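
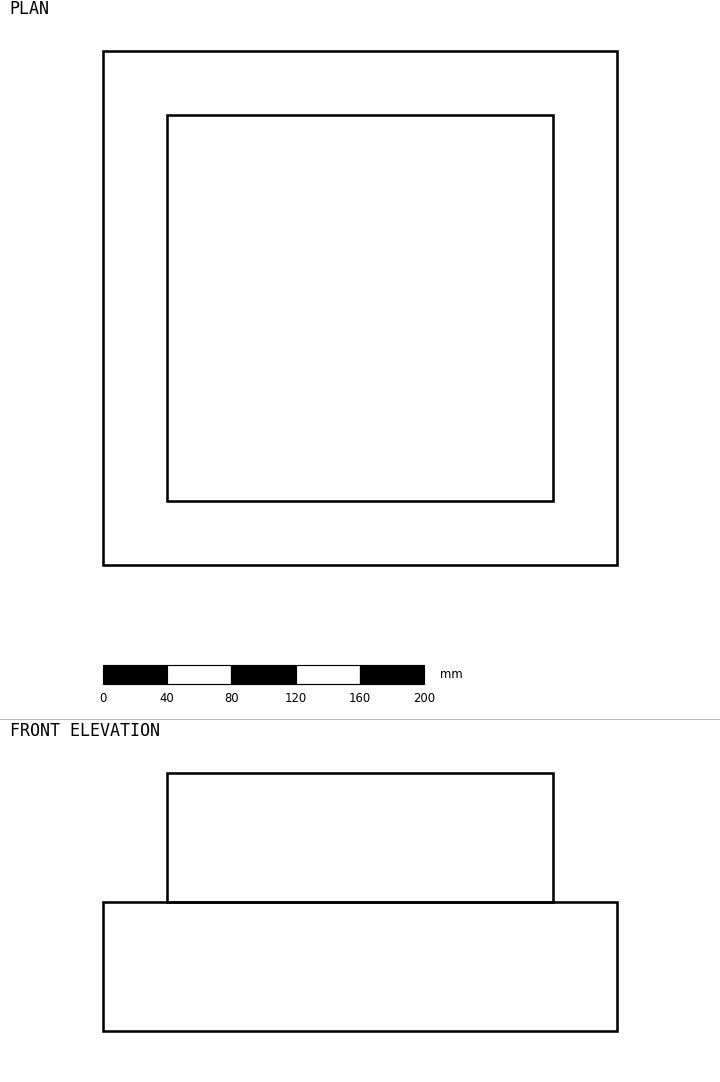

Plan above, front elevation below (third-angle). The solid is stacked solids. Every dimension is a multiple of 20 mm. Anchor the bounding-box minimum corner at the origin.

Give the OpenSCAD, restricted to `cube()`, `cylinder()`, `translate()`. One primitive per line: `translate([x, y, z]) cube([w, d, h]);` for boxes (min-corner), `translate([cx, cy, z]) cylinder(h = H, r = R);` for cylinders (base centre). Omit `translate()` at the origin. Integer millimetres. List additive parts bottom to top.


cube([320, 320, 80]);
translate([40, 40, 80]) cube([240, 240, 80]);


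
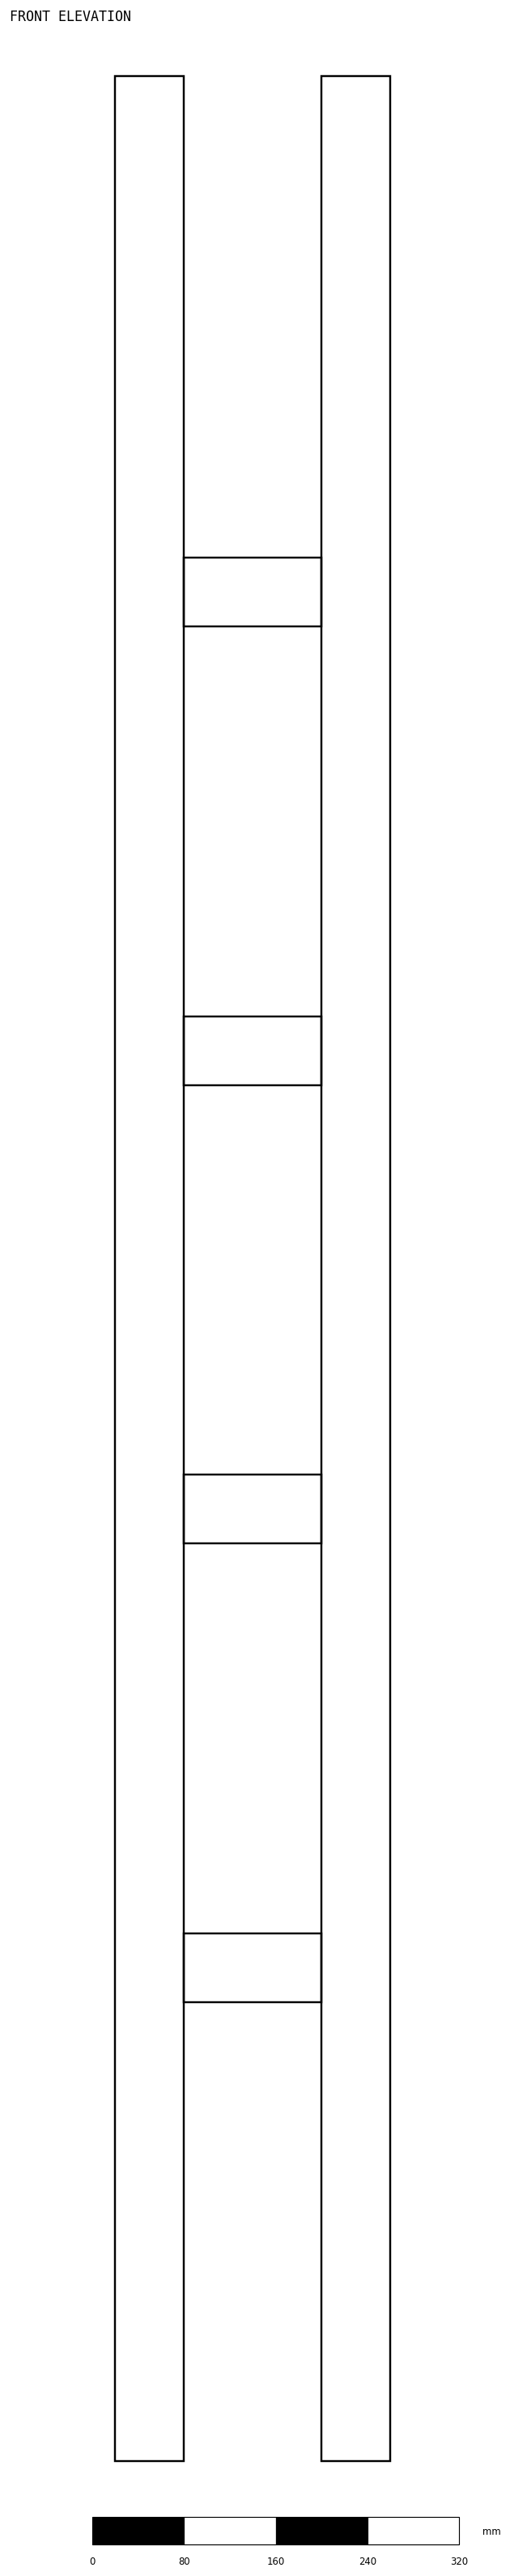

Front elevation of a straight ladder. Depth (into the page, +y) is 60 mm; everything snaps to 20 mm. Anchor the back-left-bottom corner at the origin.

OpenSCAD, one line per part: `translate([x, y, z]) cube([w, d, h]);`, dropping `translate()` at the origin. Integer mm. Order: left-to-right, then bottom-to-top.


cube([60, 60, 2080]);
translate([60, 0, 400]) cube([120, 60, 60]);
translate([60, 0, 800]) cube([120, 60, 60]);
translate([60, 0, 1200]) cube([120, 60, 60]);
translate([60, 0, 1600]) cube([120, 60, 60]);
translate([180, 0, 0]) cube([60, 60, 2080]);


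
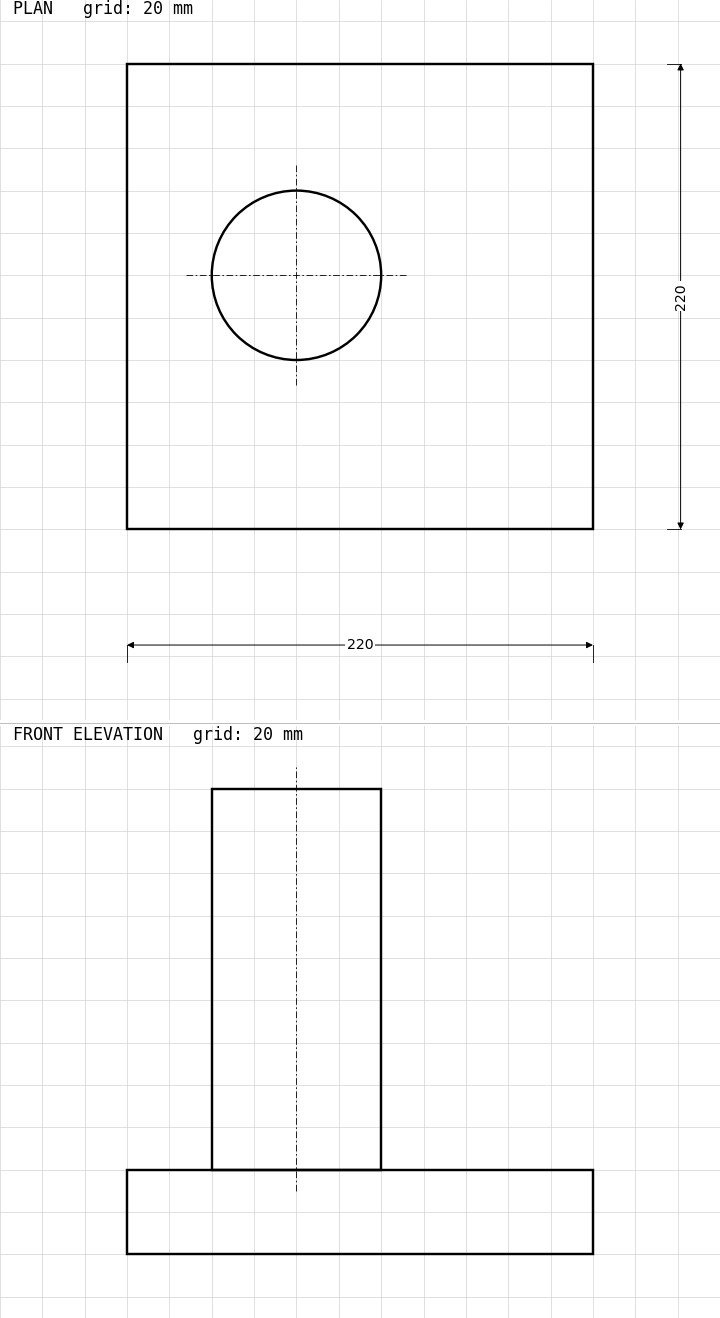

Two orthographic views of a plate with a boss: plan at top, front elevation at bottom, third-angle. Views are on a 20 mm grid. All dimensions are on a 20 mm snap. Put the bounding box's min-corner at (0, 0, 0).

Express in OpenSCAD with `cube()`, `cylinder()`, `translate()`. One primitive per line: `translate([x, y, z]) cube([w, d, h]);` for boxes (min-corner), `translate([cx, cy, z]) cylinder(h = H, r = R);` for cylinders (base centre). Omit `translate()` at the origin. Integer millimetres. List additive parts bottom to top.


cube([220, 220, 40]);
translate([80, 120, 40]) cylinder(h = 180, r = 40);


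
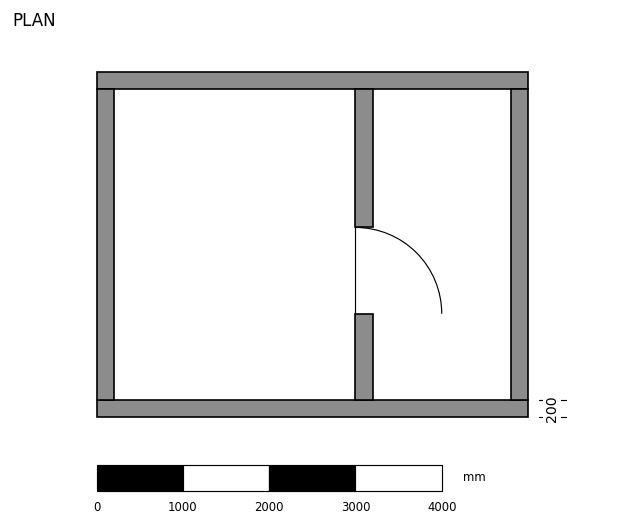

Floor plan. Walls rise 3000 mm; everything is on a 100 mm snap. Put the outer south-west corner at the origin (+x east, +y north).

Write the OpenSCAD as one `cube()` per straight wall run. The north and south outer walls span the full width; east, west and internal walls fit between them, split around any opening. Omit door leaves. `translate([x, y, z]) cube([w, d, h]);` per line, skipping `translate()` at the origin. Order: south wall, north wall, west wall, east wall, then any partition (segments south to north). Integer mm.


cube([5000, 200, 3000]);
translate([0, 3800, 0]) cube([5000, 200, 3000]);
translate([0, 200, 0]) cube([200, 3600, 3000]);
translate([4800, 200, 0]) cube([200, 3600, 3000]);
translate([3000, 200, 0]) cube([200, 1000, 3000]);
translate([3000, 2200, 0]) cube([200, 1600, 3000]);


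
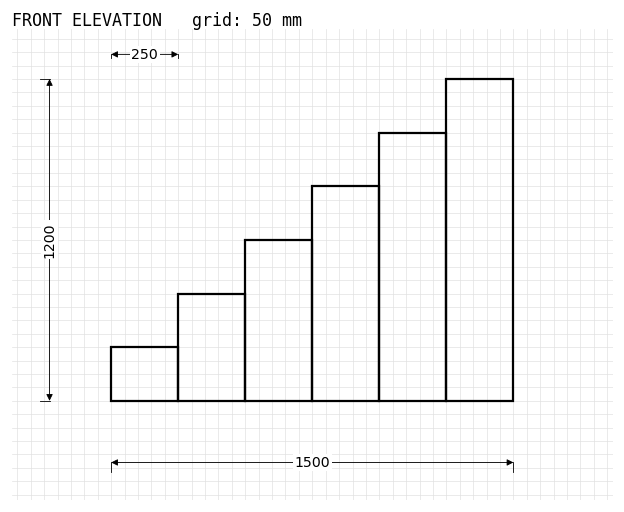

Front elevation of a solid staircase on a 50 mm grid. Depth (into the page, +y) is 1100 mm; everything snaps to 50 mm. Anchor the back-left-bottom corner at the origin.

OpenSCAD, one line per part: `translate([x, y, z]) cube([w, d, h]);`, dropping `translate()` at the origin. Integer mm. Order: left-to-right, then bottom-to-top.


cube([250, 1100, 200]);
translate([250, 0, 0]) cube([250, 1100, 400]);
translate([500, 0, 0]) cube([250, 1100, 600]);
translate([750, 0, 0]) cube([250, 1100, 800]);
translate([1000, 0, 0]) cube([250, 1100, 1000]);
translate([1250, 0, 0]) cube([250, 1100, 1200]);


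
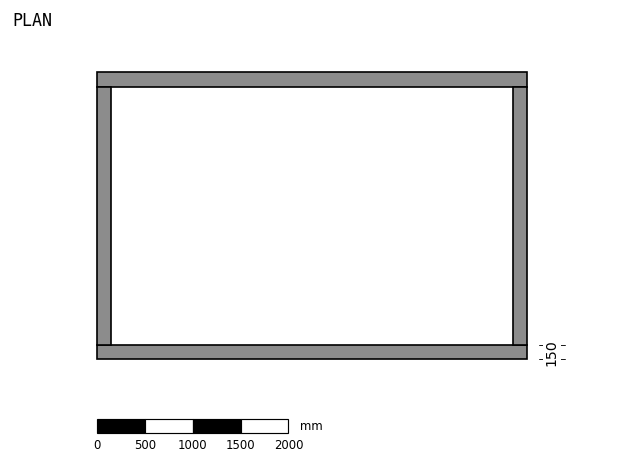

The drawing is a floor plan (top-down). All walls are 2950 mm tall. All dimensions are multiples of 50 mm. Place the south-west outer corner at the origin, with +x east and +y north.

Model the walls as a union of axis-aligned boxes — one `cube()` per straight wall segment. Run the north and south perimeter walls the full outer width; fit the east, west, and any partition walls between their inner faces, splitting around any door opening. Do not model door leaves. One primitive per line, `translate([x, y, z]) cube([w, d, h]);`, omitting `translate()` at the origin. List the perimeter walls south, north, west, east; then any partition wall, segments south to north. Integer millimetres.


cube([4500, 150, 2950]);
translate([0, 2850, 0]) cube([4500, 150, 2950]);
translate([0, 150, 0]) cube([150, 2700, 2950]);
translate([4350, 150, 0]) cube([150, 2700, 2950]);


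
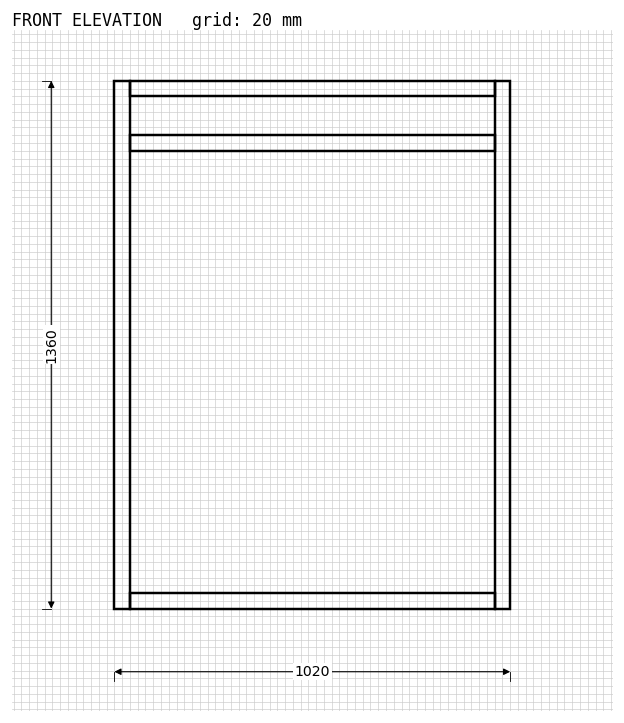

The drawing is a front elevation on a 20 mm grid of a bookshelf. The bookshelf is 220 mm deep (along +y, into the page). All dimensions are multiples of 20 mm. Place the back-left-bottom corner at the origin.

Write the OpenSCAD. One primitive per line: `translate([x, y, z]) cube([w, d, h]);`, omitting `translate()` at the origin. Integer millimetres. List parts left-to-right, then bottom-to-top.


cube([40, 220, 1360]);
translate([40, 0, 0]) cube([940, 220, 40]);
translate([40, 0, 1180]) cube([940, 220, 40]);
translate([40, 0, 1320]) cube([940, 220, 40]);
translate([980, 0, 0]) cube([40, 220, 1360]);


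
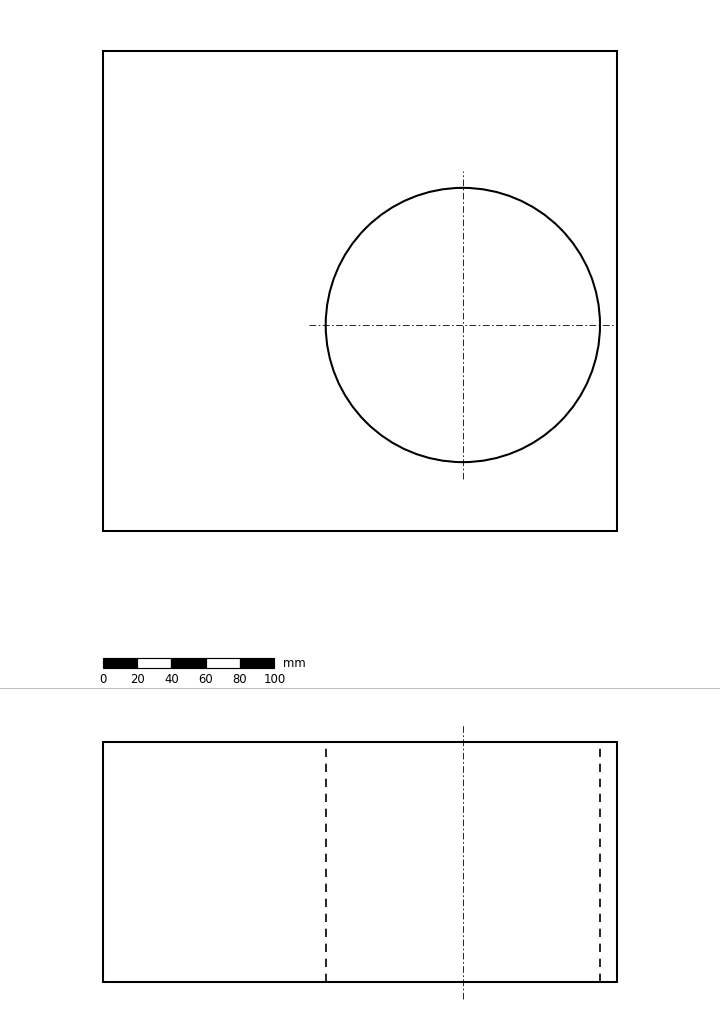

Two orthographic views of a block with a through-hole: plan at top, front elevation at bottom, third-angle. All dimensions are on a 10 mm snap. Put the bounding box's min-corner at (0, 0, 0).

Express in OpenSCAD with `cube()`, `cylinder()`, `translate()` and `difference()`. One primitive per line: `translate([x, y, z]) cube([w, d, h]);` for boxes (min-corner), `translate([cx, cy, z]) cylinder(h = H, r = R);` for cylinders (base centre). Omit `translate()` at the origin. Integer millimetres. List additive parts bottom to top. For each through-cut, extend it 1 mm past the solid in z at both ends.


difference() {
  cube([300, 280, 140]);
  translate([210, 120, -1]) cylinder(h = 142, r = 80);
}


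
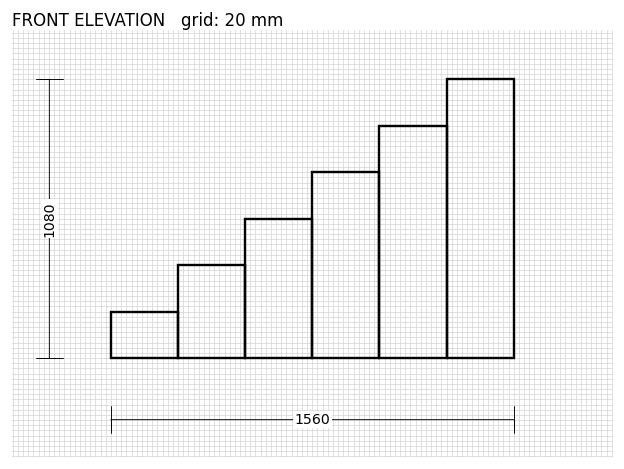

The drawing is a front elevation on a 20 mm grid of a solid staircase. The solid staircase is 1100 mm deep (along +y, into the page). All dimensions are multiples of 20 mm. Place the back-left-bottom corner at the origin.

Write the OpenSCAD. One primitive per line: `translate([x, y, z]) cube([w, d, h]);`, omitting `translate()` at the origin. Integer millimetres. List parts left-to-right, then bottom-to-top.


cube([260, 1100, 180]);
translate([260, 0, 0]) cube([260, 1100, 360]);
translate([520, 0, 0]) cube([260, 1100, 540]);
translate([780, 0, 0]) cube([260, 1100, 720]);
translate([1040, 0, 0]) cube([260, 1100, 900]);
translate([1300, 0, 0]) cube([260, 1100, 1080]);


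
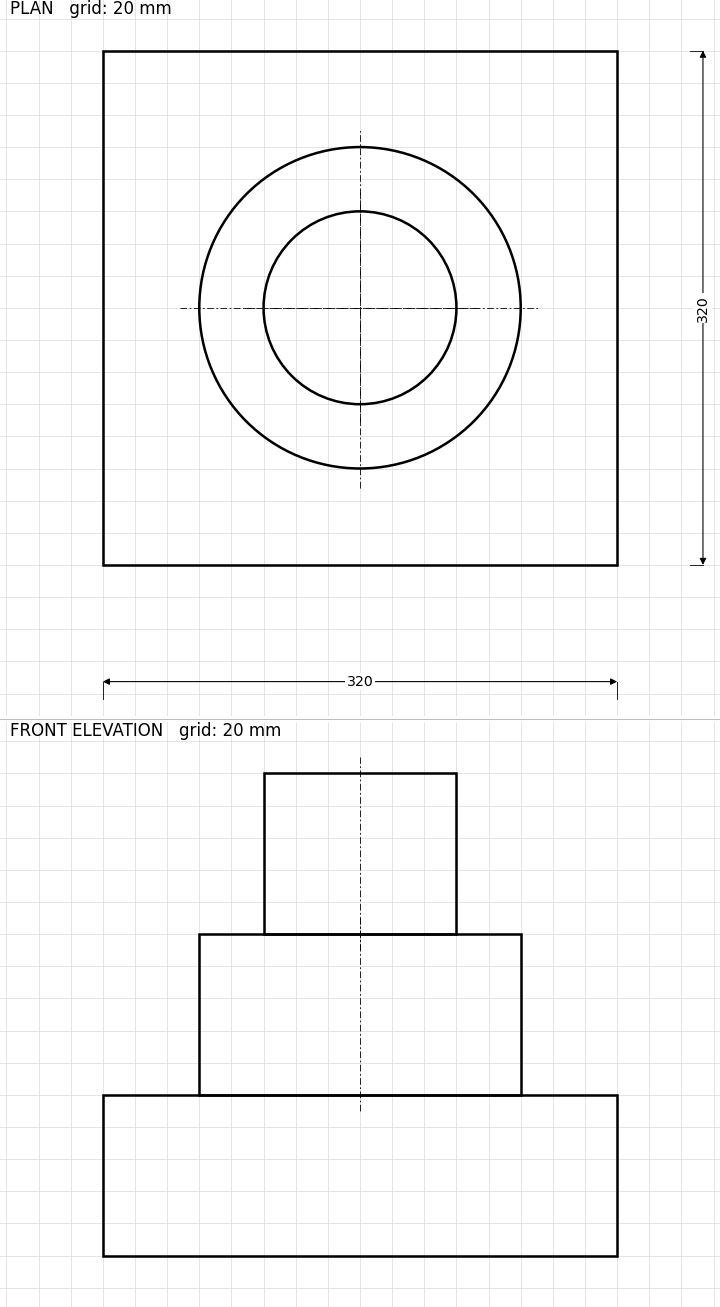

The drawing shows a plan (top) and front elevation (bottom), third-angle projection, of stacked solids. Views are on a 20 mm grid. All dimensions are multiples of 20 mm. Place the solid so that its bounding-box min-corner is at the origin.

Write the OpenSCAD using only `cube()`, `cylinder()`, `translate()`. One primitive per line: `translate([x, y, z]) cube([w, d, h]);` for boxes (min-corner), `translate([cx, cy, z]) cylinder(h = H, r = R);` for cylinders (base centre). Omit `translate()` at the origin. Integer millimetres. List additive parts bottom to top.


cube([320, 320, 100]);
translate([160, 160, 100]) cylinder(h = 100, r = 100);
translate([160, 160, 200]) cylinder(h = 100, r = 60);


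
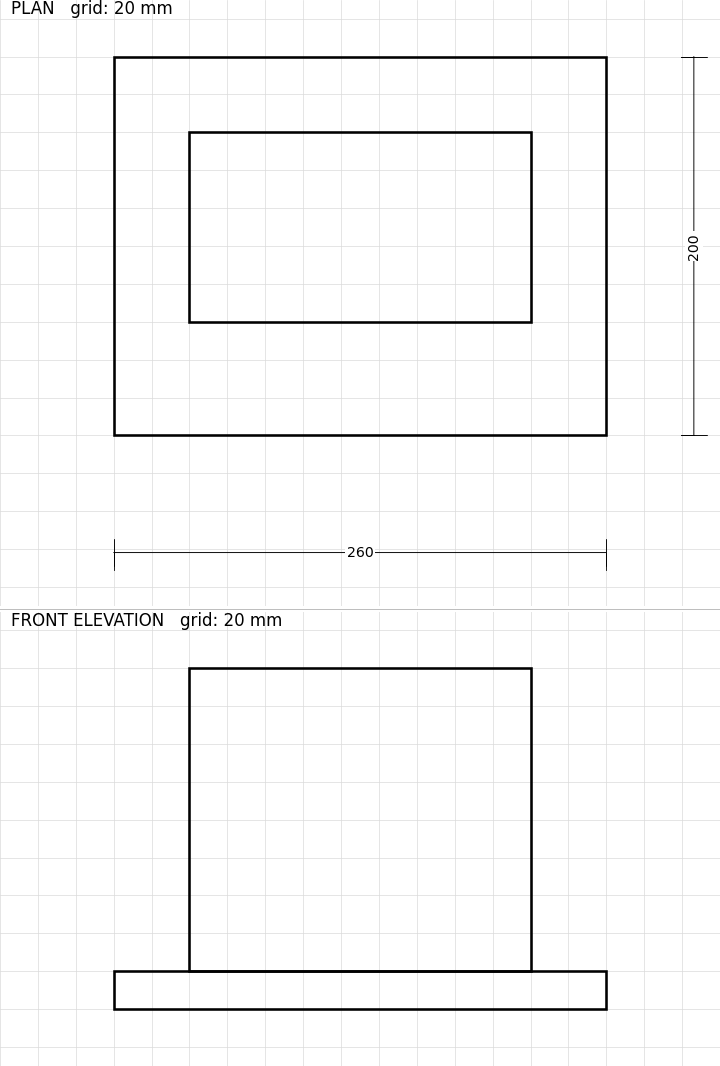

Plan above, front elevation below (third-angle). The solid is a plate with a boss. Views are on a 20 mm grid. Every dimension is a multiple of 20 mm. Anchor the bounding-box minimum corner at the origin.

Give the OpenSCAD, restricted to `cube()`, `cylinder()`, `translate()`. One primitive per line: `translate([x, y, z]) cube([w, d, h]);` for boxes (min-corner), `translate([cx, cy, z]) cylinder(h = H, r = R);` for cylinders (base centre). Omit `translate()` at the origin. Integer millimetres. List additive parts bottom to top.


cube([260, 200, 20]);
translate([40, 60, 20]) cube([180, 100, 160]);


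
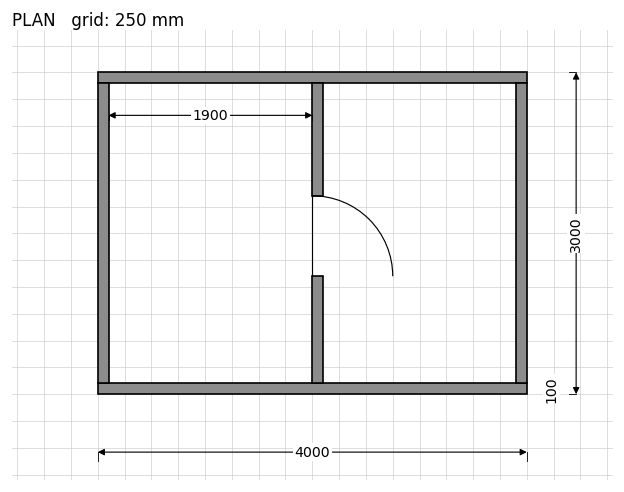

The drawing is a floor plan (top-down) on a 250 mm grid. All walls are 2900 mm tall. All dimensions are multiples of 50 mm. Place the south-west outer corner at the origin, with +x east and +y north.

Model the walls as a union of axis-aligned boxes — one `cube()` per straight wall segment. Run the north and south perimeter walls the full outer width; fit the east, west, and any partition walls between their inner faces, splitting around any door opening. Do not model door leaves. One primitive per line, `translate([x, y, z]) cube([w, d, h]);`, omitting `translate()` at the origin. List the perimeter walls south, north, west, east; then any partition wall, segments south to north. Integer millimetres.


cube([4000, 100, 2900]);
translate([0, 2900, 0]) cube([4000, 100, 2900]);
translate([0, 100, 0]) cube([100, 2800, 2900]);
translate([3900, 100, 0]) cube([100, 2800, 2900]);
translate([2000, 100, 0]) cube([100, 1000, 2900]);
translate([2000, 1850, 0]) cube([100, 1050, 2900]);


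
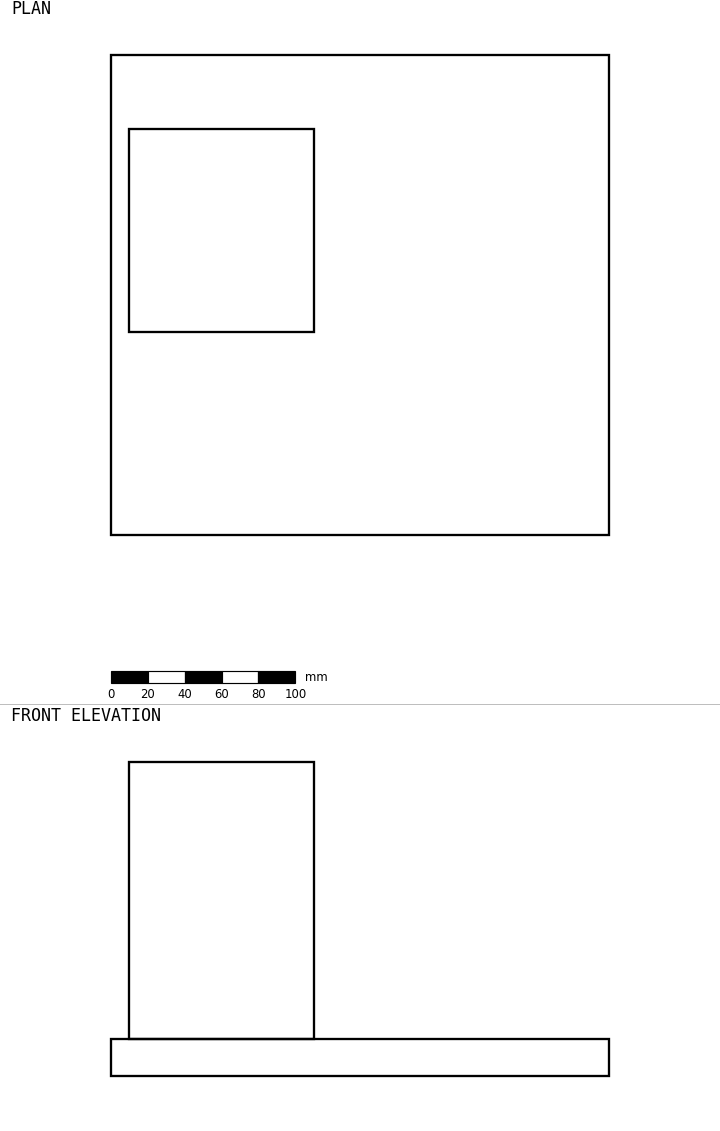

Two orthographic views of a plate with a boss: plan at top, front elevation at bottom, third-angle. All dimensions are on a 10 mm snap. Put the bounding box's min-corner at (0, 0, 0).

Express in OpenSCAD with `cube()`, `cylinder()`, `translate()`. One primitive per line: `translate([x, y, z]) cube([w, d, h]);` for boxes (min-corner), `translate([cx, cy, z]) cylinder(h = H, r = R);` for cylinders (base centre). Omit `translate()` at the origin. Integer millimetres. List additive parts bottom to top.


cube([270, 260, 20]);
translate([10, 110, 20]) cube([100, 110, 150]);


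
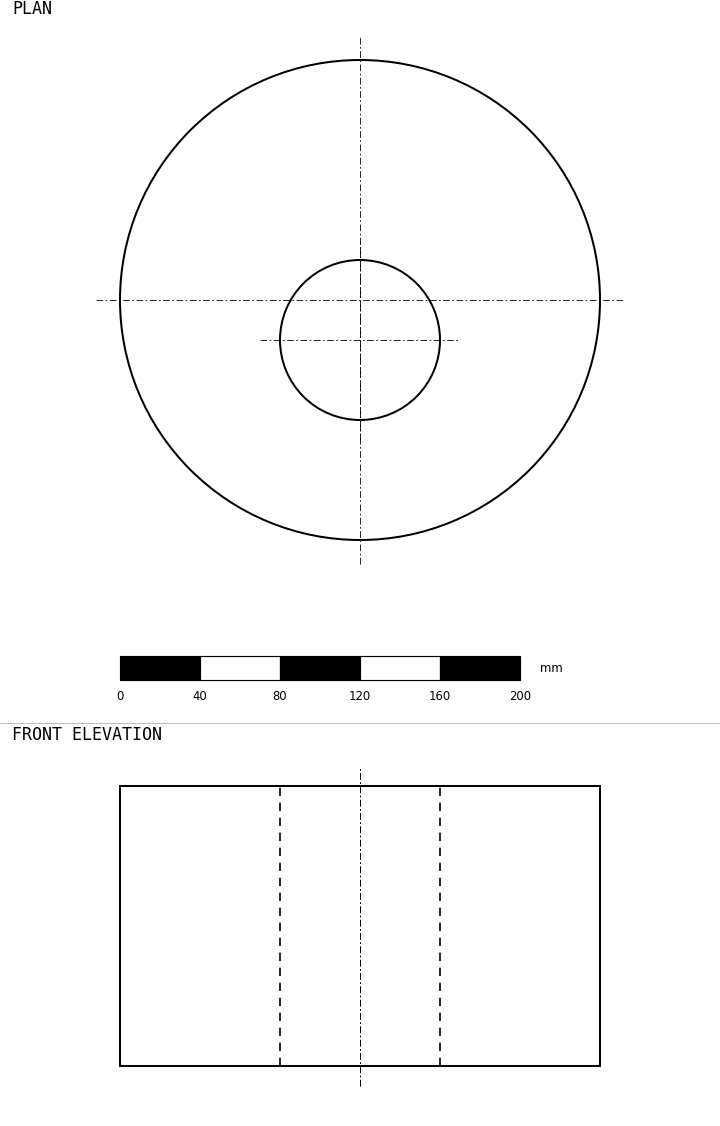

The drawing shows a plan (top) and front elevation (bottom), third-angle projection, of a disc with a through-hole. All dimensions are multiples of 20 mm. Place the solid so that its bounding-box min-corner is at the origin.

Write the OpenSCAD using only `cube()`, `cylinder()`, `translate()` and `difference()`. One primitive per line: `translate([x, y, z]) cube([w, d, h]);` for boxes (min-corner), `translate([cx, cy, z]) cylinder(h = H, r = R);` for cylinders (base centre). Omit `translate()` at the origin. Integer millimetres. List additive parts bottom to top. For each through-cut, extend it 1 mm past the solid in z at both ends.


difference() {
  translate([120, 120, 0]) cylinder(h = 140, r = 120);
  translate([120, 100, -1]) cylinder(h = 142, r = 40);
}


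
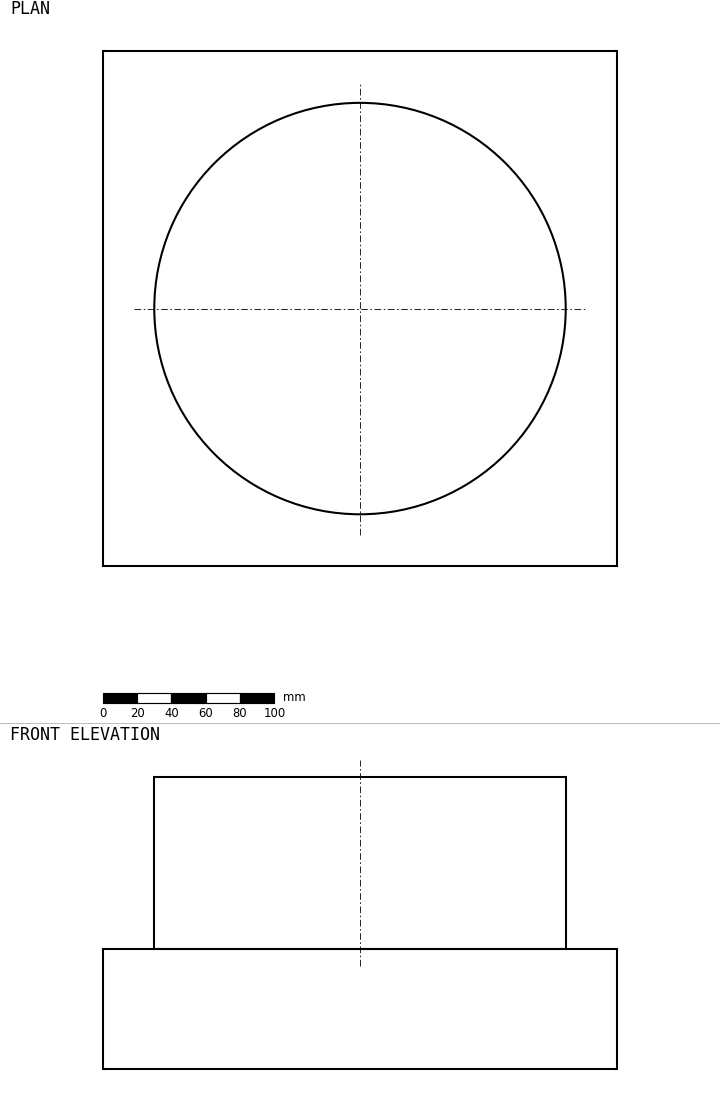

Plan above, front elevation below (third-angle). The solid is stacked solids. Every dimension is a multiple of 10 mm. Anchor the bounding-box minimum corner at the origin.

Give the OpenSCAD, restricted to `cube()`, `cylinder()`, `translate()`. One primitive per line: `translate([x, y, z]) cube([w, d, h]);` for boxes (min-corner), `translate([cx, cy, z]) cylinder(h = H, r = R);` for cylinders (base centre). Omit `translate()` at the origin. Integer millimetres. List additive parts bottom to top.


cube([300, 300, 70]);
translate([150, 150, 70]) cylinder(h = 100, r = 120);


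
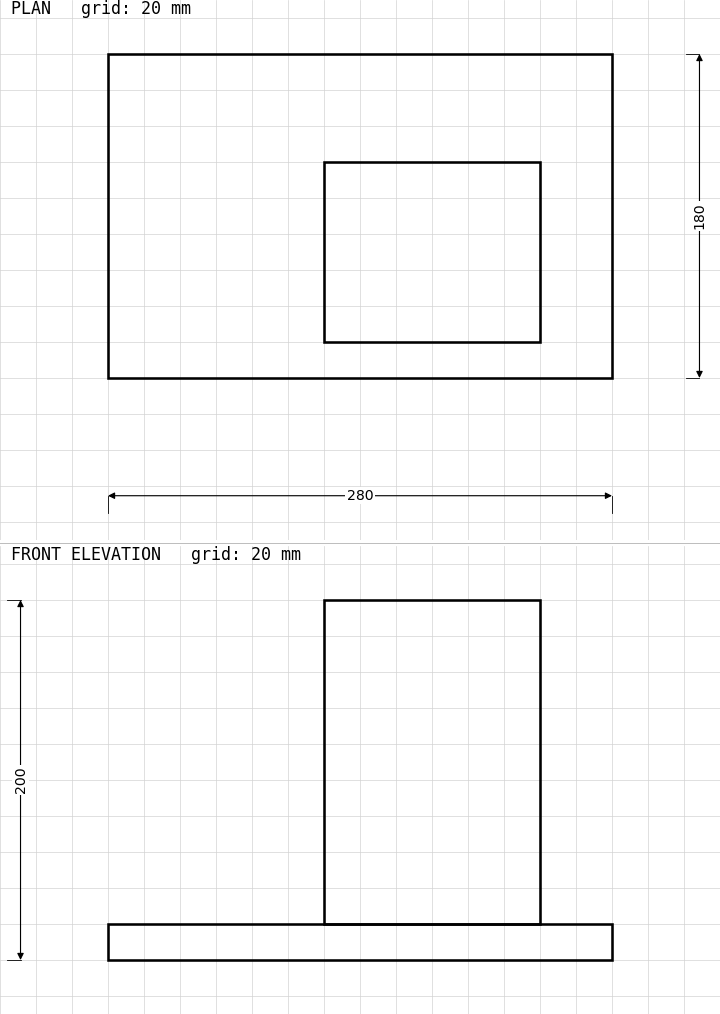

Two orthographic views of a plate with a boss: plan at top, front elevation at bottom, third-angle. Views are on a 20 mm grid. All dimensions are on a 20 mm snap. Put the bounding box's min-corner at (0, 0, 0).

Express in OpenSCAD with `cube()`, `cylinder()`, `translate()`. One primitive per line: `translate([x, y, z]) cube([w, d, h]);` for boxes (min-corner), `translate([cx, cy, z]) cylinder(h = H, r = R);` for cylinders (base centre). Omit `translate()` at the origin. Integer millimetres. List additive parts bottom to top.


cube([280, 180, 20]);
translate([120, 20, 20]) cube([120, 100, 180]);


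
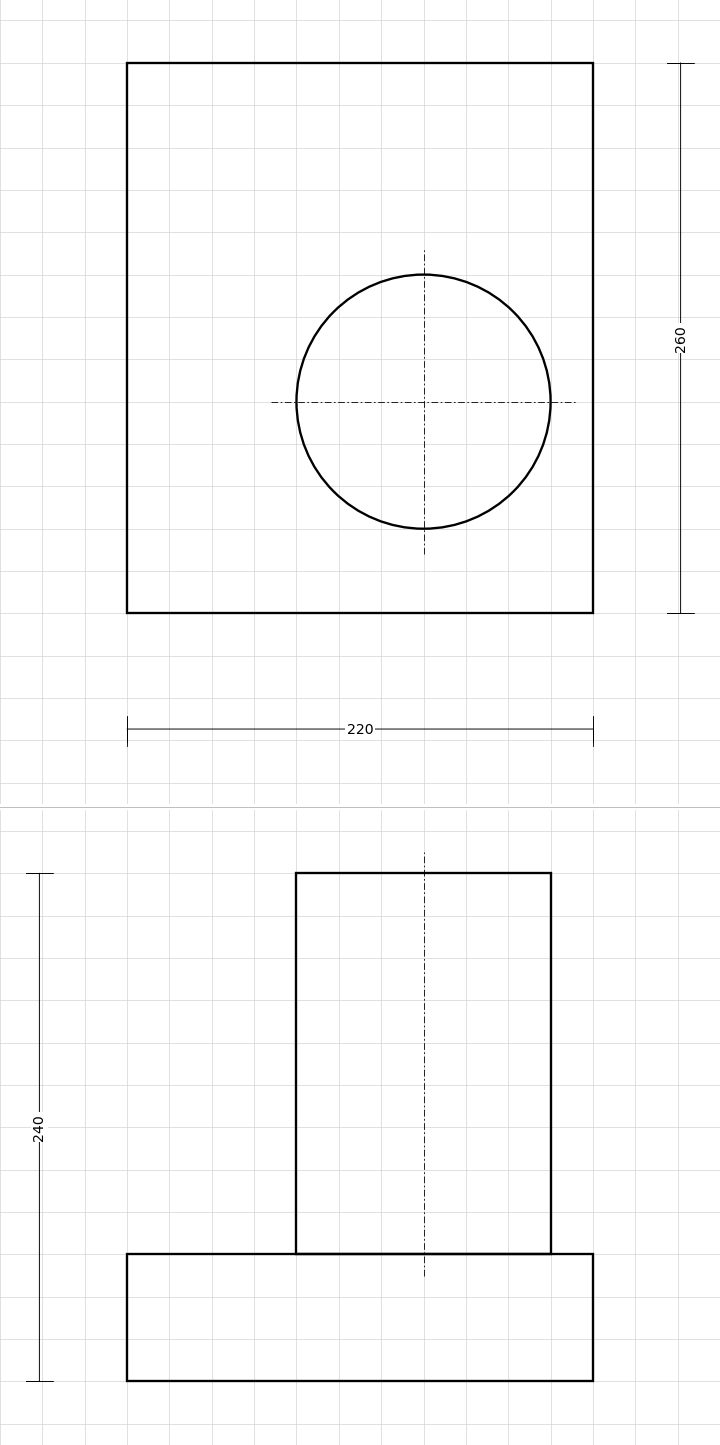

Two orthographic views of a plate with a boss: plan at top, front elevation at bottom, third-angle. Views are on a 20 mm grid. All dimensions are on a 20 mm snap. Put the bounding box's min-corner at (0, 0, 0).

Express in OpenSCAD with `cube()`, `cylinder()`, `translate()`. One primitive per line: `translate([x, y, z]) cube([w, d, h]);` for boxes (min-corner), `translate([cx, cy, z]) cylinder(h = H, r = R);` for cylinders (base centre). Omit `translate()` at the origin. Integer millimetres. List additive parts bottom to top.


cube([220, 260, 60]);
translate([140, 100, 60]) cylinder(h = 180, r = 60);


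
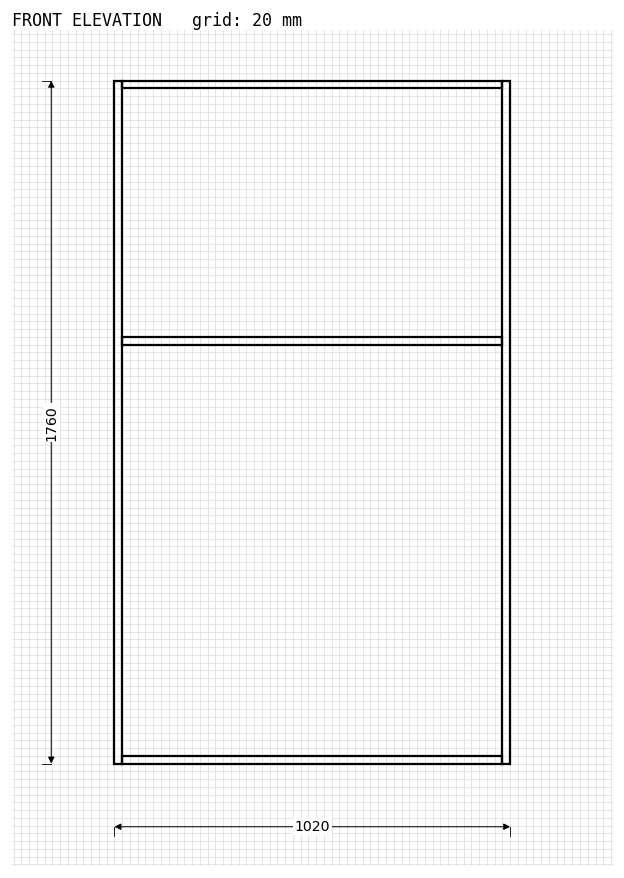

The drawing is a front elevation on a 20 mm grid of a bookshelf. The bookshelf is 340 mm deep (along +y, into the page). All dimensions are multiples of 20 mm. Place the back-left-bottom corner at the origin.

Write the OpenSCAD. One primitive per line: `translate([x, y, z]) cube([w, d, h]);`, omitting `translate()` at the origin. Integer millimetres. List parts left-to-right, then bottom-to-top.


cube([20, 340, 1760]);
translate([20, 0, 0]) cube([980, 340, 20]);
translate([20, 0, 1080]) cube([980, 340, 20]);
translate([20, 0, 1740]) cube([980, 340, 20]);
translate([1000, 0, 0]) cube([20, 340, 1760]);


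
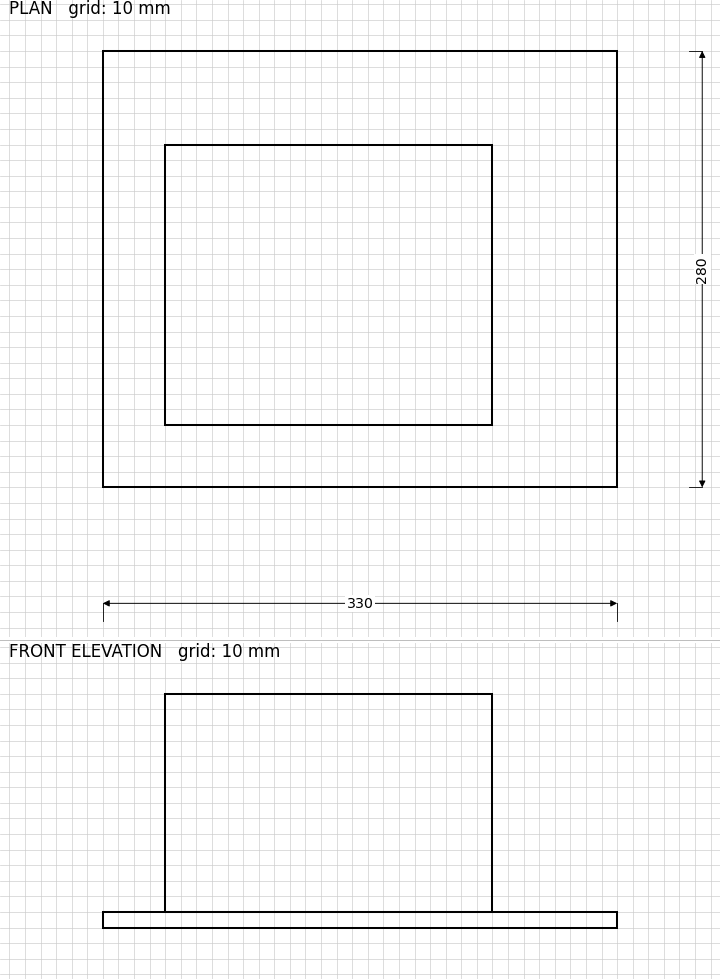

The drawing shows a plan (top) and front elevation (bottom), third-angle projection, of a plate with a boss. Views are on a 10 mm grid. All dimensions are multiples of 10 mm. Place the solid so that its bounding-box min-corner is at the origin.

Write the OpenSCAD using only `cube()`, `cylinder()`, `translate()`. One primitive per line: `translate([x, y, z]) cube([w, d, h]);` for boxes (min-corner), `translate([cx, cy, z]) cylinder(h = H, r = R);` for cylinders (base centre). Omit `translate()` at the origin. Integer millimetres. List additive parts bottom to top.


cube([330, 280, 10]);
translate([40, 40, 10]) cube([210, 180, 140]);


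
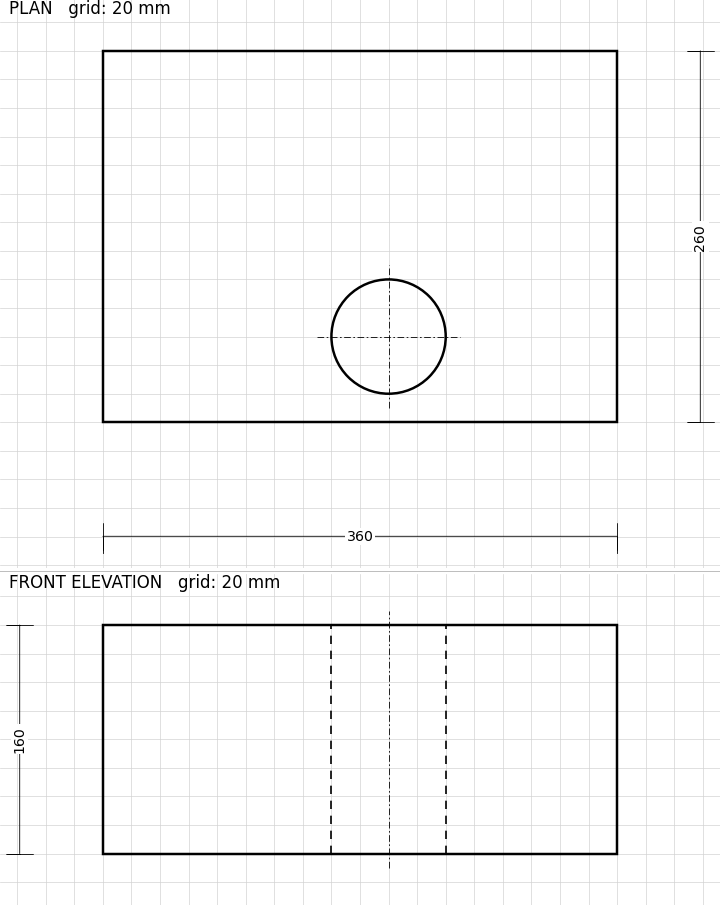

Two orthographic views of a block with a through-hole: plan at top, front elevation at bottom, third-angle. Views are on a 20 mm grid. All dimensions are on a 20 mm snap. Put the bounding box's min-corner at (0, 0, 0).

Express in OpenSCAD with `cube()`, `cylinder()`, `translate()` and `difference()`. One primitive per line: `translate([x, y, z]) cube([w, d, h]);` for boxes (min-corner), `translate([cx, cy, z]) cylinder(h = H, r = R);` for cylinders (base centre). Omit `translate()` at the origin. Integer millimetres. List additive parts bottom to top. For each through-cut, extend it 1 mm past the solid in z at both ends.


difference() {
  cube([360, 260, 160]);
  translate([200, 60, -1]) cylinder(h = 162, r = 40);
}


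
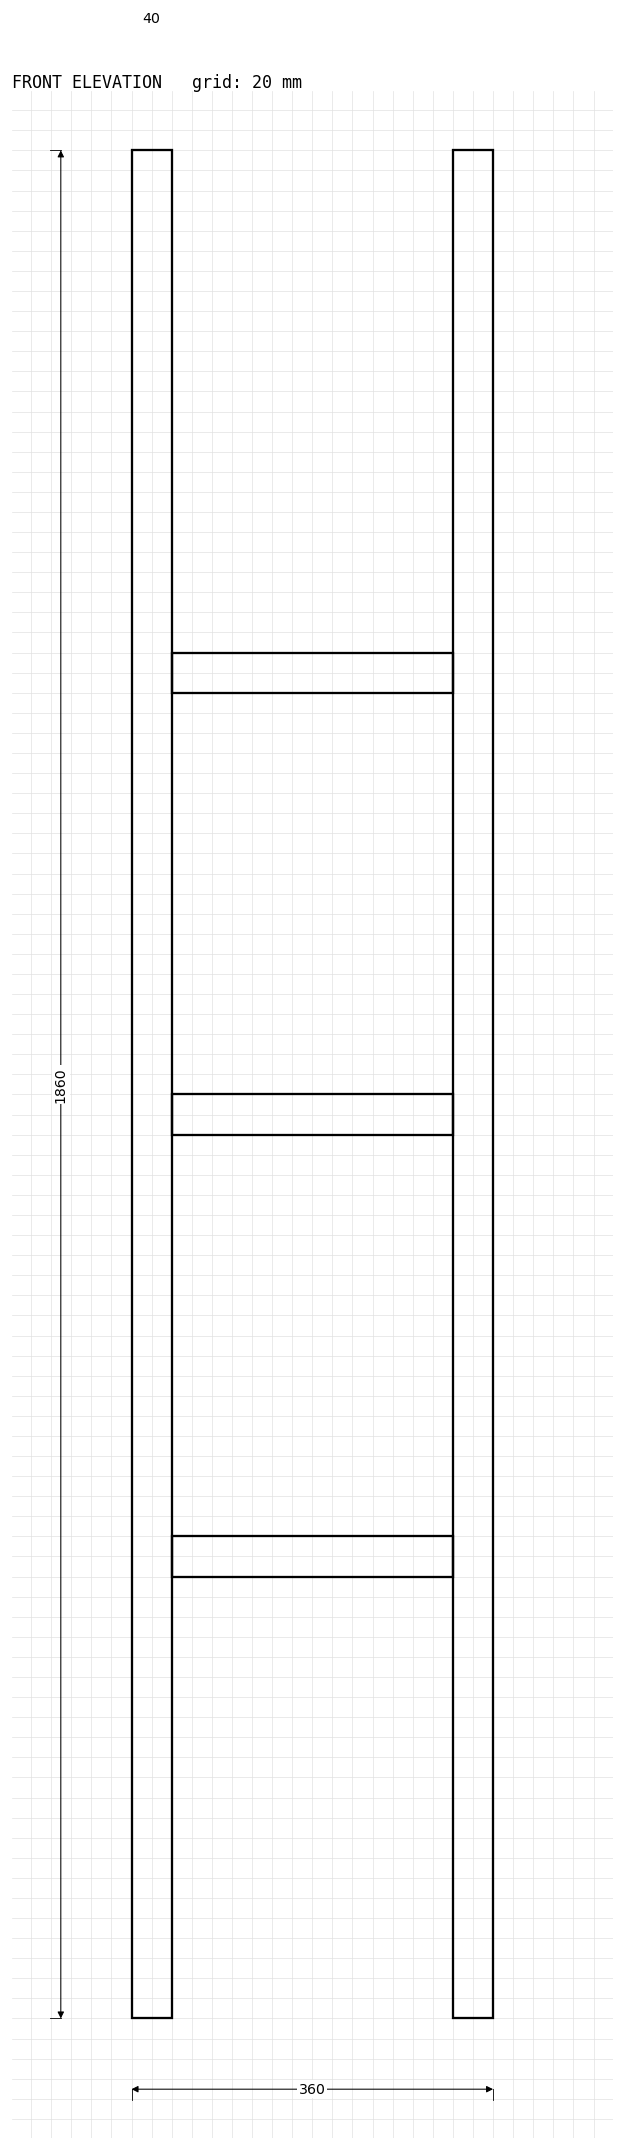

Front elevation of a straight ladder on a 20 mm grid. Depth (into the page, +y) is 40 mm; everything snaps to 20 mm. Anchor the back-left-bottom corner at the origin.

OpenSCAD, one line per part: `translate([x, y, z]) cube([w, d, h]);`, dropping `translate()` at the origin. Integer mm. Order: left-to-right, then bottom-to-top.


cube([40, 40, 1860]);
translate([40, 0, 440]) cube([280, 40, 40]);
translate([40, 0, 880]) cube([280, 40, 40]);
translate([40, 0, 1320]) cube([280, 40, 40]);
translate([320, 0, 0]) cube([40, 40, 1860]);


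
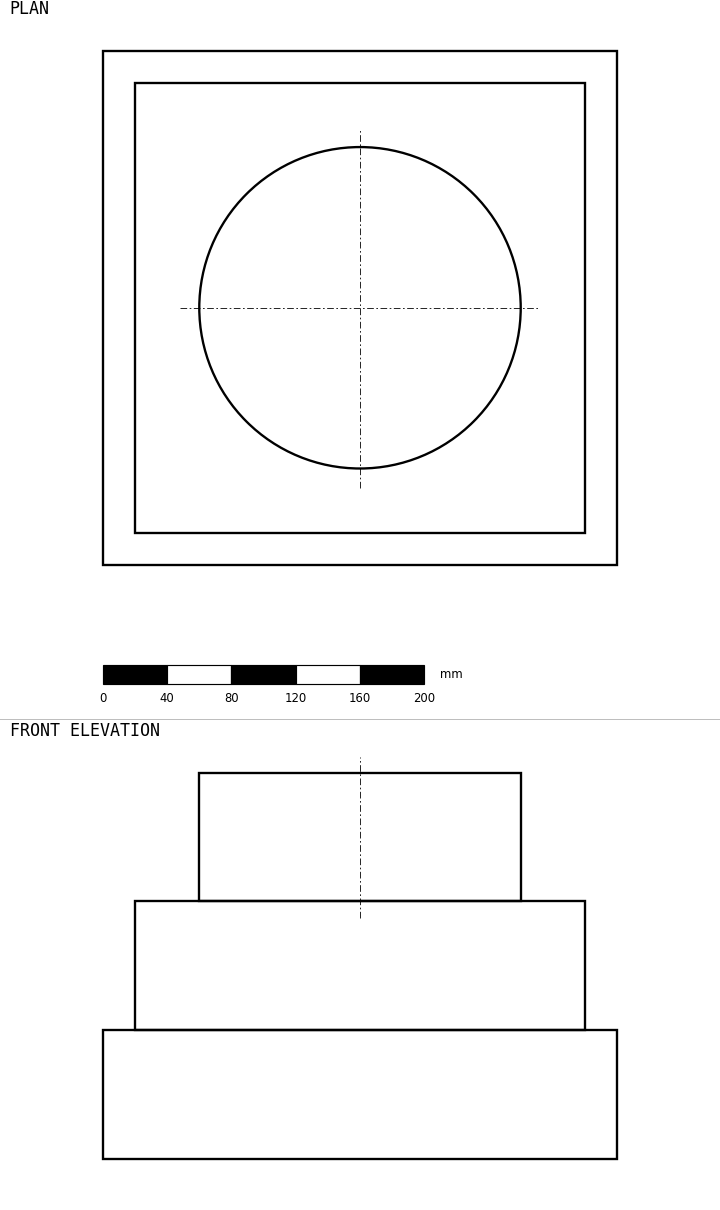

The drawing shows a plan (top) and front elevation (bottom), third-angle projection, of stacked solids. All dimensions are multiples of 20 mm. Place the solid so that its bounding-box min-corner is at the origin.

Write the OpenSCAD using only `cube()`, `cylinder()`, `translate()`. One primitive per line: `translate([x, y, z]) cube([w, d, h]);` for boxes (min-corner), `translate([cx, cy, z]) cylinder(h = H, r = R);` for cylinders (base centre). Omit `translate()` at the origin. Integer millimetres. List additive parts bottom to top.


cube([320, 320, 80]);
translate([20, 20, 80]) cube([280, 280, 80]);
translate([160, 160, 160]) cylinder(h = 80, r = 100);


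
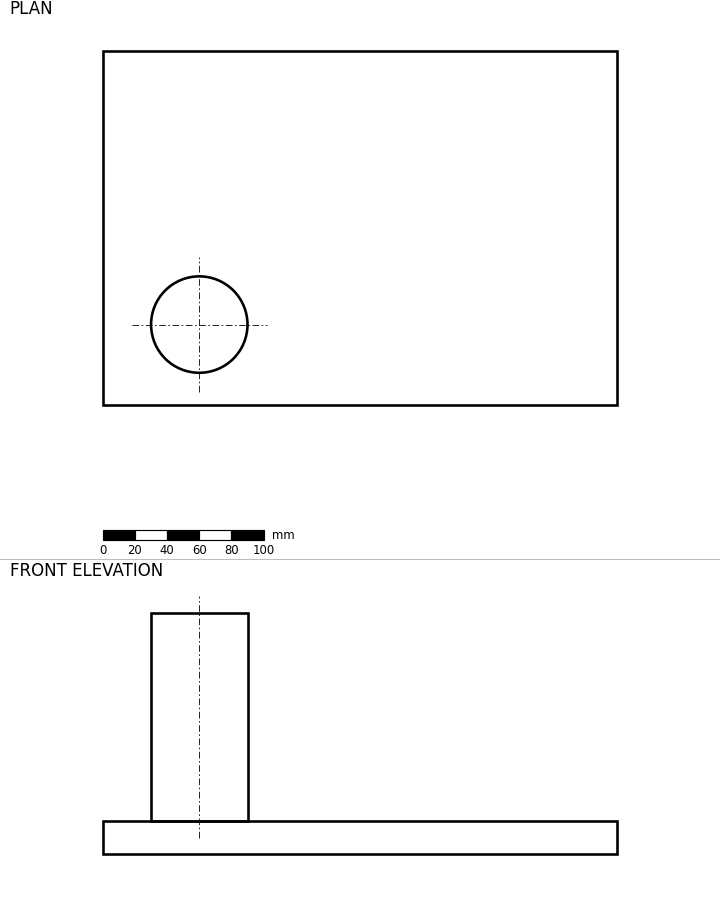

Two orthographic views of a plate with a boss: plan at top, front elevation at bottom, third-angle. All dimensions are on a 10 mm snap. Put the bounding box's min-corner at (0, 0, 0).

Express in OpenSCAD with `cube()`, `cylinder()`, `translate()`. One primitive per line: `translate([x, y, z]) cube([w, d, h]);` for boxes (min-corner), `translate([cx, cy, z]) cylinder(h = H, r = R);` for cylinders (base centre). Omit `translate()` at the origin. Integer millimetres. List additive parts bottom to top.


cube([320, 220, 20]);
translate([60, 50, 20]) cylinder(h = 130, r = 30);


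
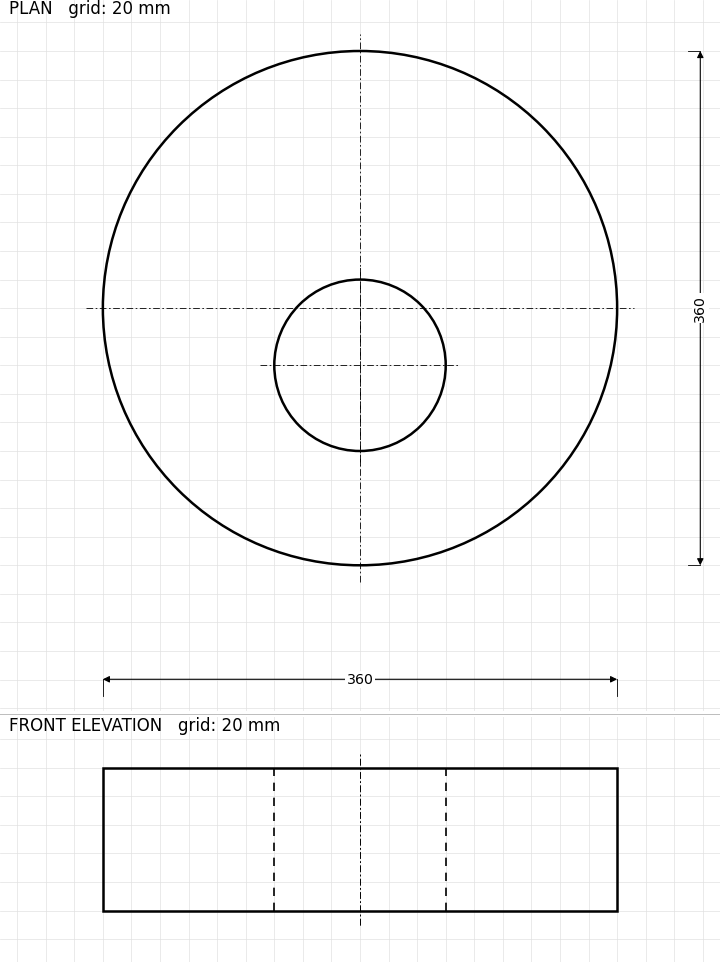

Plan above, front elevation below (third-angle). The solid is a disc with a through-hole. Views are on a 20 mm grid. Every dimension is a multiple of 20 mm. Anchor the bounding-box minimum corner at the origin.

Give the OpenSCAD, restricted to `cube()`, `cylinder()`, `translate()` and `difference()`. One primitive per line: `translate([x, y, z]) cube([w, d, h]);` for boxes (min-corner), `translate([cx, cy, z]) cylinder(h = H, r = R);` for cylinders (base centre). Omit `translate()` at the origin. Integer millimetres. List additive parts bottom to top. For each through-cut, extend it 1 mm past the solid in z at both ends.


difference() {
  translate([180, 180, 0]) cylinder(h = 100, r = 180);
  translate([180, 140, -1]) cylinder(h = 102, r = 60);
}


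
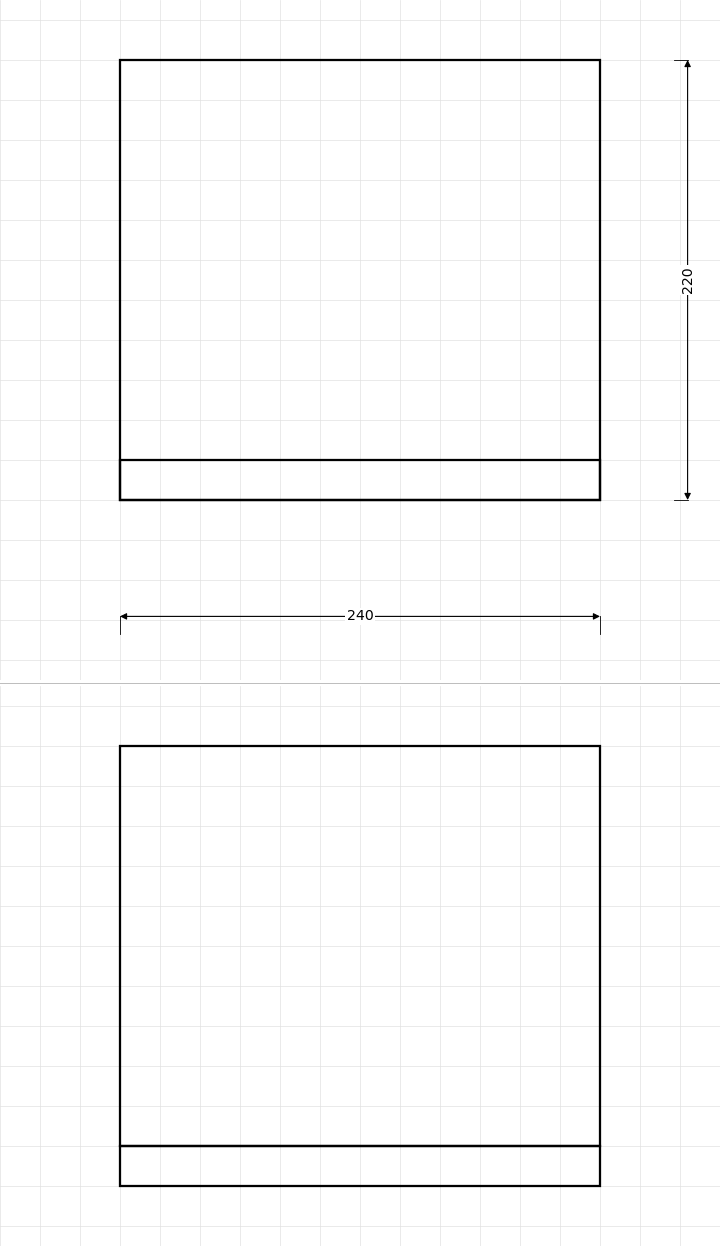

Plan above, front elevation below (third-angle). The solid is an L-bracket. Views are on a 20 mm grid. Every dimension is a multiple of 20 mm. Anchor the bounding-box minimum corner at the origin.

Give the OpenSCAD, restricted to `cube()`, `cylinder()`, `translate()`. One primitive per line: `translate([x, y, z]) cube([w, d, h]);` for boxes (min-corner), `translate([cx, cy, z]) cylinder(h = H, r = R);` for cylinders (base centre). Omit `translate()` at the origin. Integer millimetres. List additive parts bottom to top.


cube([240, 220, 20]);
translate([0, 0, 20]) cube([240, 20, 200]);


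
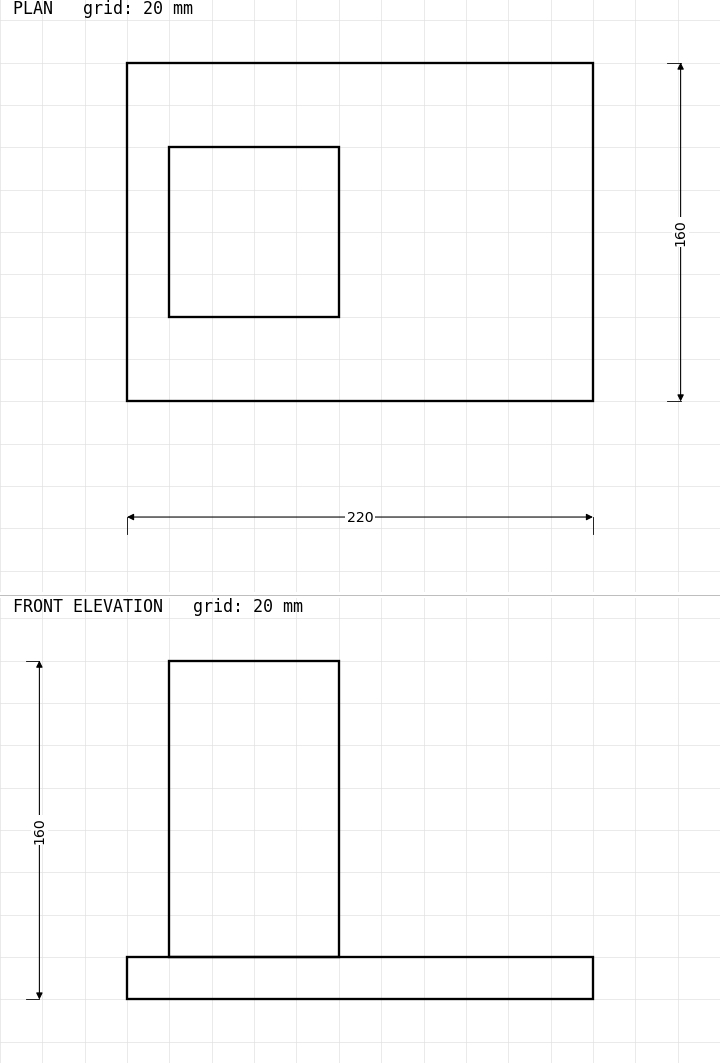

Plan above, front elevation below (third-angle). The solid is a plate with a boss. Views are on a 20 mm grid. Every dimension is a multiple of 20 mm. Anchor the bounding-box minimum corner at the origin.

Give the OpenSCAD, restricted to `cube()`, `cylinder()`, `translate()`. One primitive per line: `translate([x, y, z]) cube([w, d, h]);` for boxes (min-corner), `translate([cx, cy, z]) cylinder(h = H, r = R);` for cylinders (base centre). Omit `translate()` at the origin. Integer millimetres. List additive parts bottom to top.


cube([220, 160, 20]);
translate([20, 40, 20]) cube([80, 80, 140]);


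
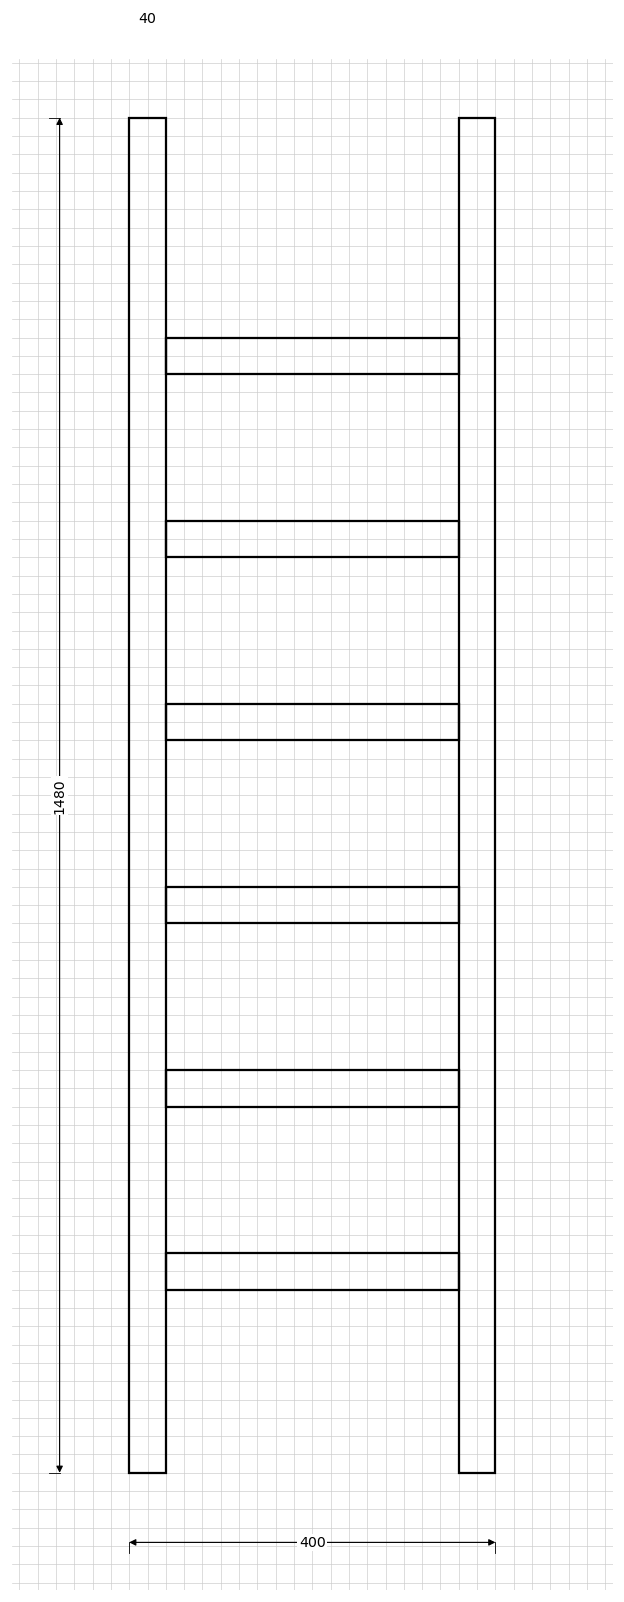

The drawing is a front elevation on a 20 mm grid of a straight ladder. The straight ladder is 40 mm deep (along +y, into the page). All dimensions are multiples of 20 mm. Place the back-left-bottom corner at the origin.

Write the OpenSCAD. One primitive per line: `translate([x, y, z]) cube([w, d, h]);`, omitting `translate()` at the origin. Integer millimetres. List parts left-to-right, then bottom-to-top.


cube([40, 40, 1480]);
translate([40, 0, 200]) cube([320, 40, 40]);
translate([40, 0, 400]) cube([320, 40, 40]);
translate([40, 0, 600]) cube([320, 40, 40]);
translate([40, 0, 800]) cube([320, 40, 40]);
translate([40, 0, 1000]) cube([320, 40, 40]);
translate([40, 0, 1200]) cube([320, 40, 40]);
translate([360, 0, 0]) cube([40, 40, 1480]);


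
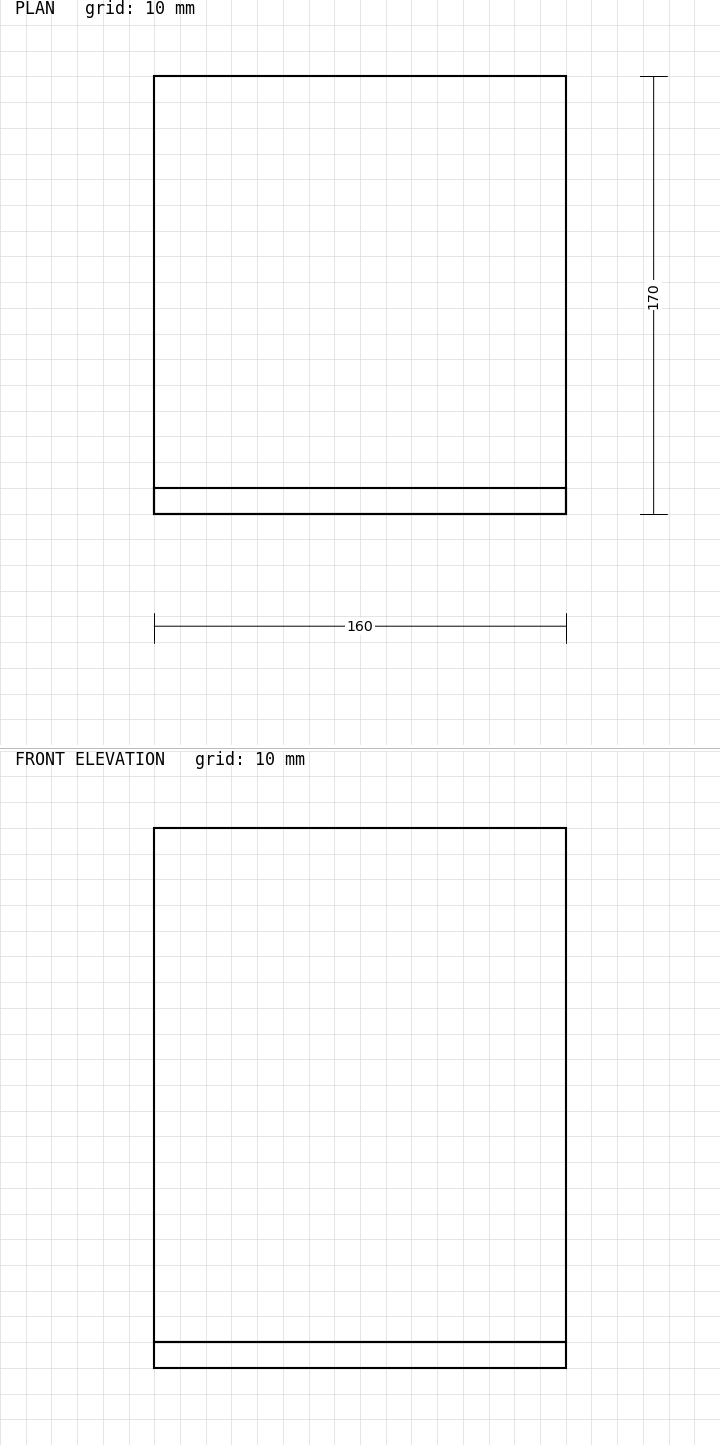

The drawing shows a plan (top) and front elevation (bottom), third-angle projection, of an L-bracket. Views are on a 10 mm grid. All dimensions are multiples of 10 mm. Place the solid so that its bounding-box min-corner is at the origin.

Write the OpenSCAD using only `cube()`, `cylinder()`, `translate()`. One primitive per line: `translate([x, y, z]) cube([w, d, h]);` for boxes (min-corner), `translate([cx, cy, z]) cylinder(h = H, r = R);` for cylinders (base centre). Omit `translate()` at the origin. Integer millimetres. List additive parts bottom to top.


cube([160, 170, 10]);
translate([0, 0, 10]) cube([160, 10, 200]);


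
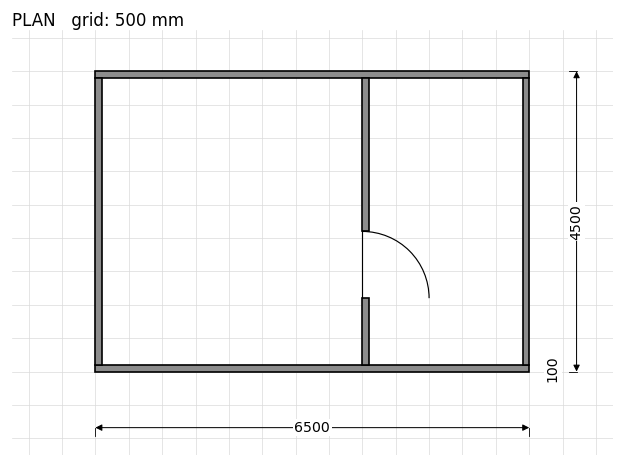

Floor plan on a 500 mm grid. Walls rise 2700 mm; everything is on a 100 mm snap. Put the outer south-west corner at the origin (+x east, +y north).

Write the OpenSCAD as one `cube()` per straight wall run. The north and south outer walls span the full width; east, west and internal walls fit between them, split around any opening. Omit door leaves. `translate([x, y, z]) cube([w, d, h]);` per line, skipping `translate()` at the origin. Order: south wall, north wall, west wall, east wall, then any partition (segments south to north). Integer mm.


cube([6500, 100, 2700]);
translate([0, 4400, 0]) cube([6500, 100, 2700]);
translate([0, 100, 0]) cube([100, 4300, 2700]);
translate([6400, 100, 0]) cube([100, 4300, 2700]);
translate([4000, 100, 0]) cube([100, 1000, 2700]);
translate([4000, 2100, 0]) cube([100, 2300, 2700]);


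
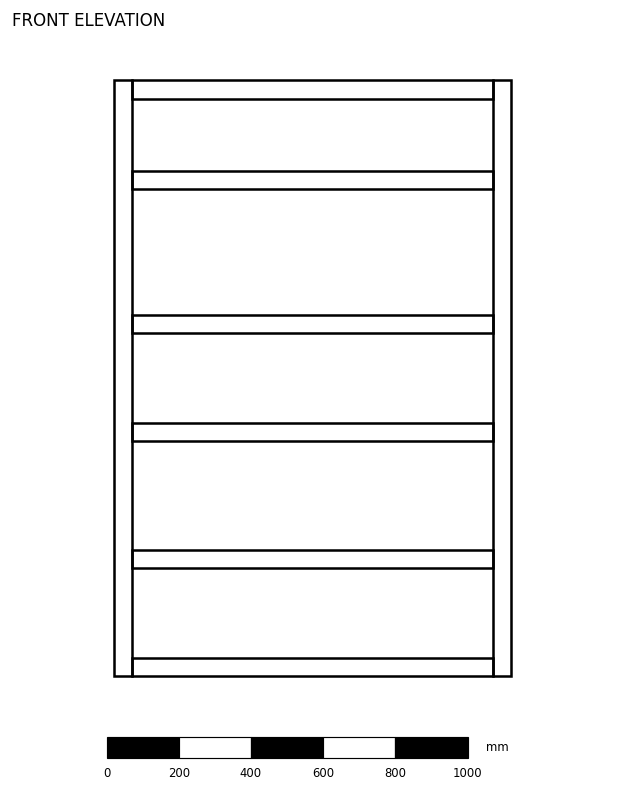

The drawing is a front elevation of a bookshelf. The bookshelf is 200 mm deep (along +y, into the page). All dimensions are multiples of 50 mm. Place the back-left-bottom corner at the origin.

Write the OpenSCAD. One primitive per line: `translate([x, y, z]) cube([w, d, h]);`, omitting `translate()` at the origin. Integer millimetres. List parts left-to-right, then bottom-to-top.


cube([50, 200, 1650]);
translate([50, 0, 0]) cube([1000, 200, 50]);
translate([50, 0, 300]) cube([1000, 200, 50]);
translate([50, 0, 650]) cube([1000, 200, 50]);
translate([50, 0, 950]) cube([1000, 200, 50]);
translate([50, 0, 1350]) cube([1000, 200, 50]);
translate([50, 0, 1600]) cube([1000, 200, 50]);
translate([1050, 0, 0]) cube([50, 200, 1650]);


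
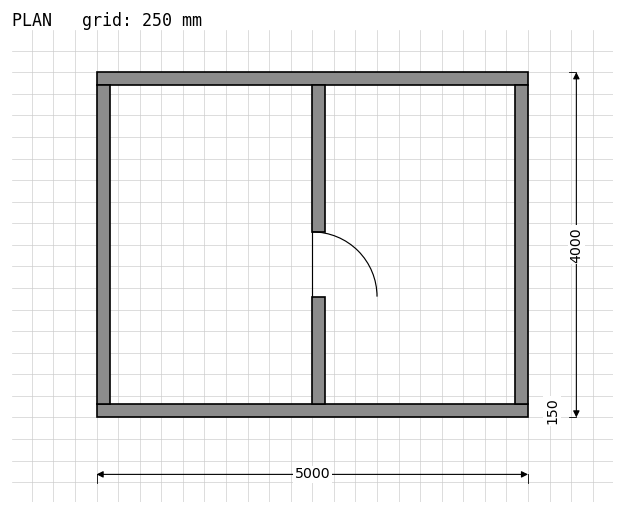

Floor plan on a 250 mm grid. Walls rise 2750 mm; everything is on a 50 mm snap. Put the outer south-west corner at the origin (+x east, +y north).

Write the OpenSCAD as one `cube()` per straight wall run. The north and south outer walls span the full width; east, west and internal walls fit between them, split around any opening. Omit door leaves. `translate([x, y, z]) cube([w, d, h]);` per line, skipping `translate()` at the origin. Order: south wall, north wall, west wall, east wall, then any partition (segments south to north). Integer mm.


cube([5000, 150, 2750]);
translate([0, 3850, 0]) cube([5000, 150, 2750]);
translate([0, 150, 0]) cube([150, 3700, 2750]);
translate([4850, 150, 0]) cube([150, 3700, 2750]);
translate([2500, 150, 0]) cube([150, 1250, 2750]);
translate([2500, 2150, 0]) cube([150, 1700, 2750]);


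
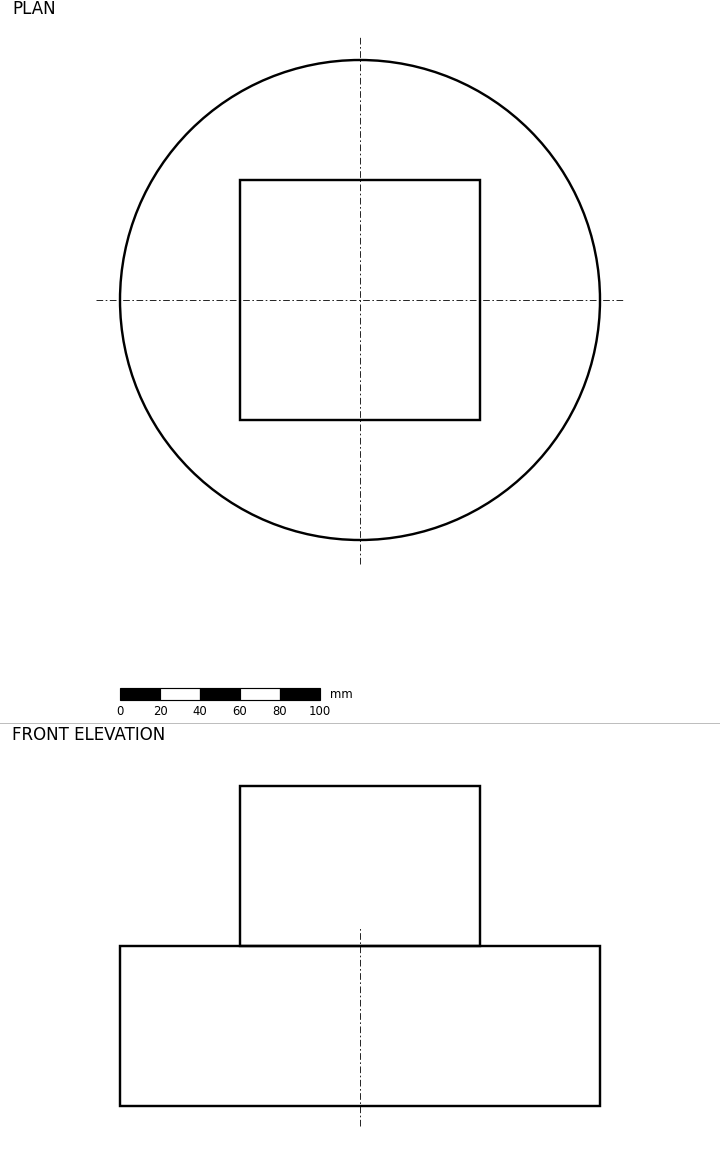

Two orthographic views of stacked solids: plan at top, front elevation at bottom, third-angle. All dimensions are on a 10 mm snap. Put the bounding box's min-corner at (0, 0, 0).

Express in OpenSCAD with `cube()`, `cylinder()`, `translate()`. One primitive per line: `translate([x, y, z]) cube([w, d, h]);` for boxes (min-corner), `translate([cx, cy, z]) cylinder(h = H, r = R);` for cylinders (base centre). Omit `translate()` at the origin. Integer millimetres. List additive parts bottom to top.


translate([120, 120, 0]) cylinder(h = 80, r = 120);
translate([60, 60, 80]) cube([120, 120, 80]);


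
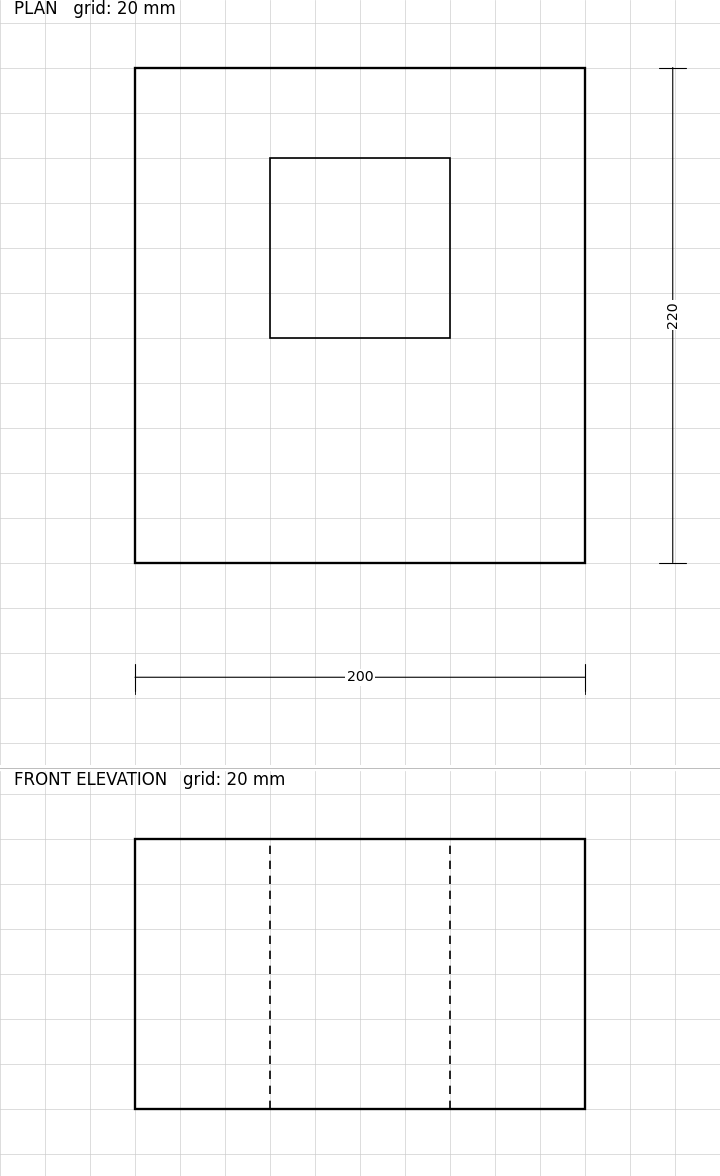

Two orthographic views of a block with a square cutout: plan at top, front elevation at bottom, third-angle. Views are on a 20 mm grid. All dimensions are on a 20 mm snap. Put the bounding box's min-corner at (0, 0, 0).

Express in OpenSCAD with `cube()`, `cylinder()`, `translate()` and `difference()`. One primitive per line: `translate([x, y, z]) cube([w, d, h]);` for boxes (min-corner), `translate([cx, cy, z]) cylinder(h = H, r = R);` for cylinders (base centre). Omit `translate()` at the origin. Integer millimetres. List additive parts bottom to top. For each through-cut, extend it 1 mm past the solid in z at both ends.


difference() {
  cube([200, 220, 120]);
  translate([60, 100, -1]) cube([80, 80, 122]);
}
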